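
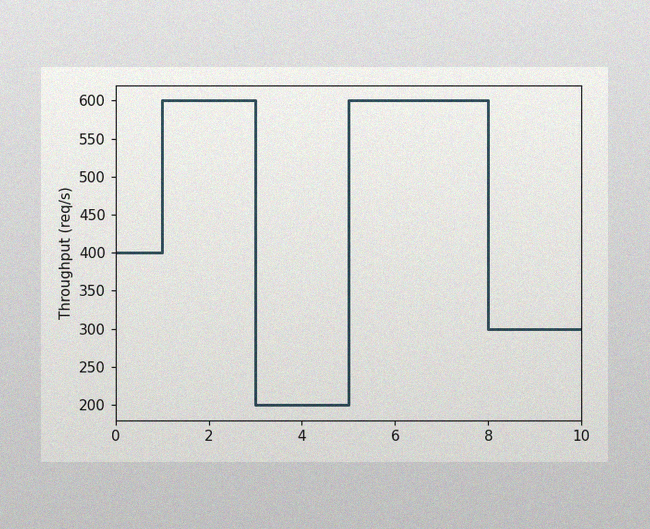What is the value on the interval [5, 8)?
The image has some photo noise and uneven lighting. On [5, 8) the step sits at 600req/s.

600req/s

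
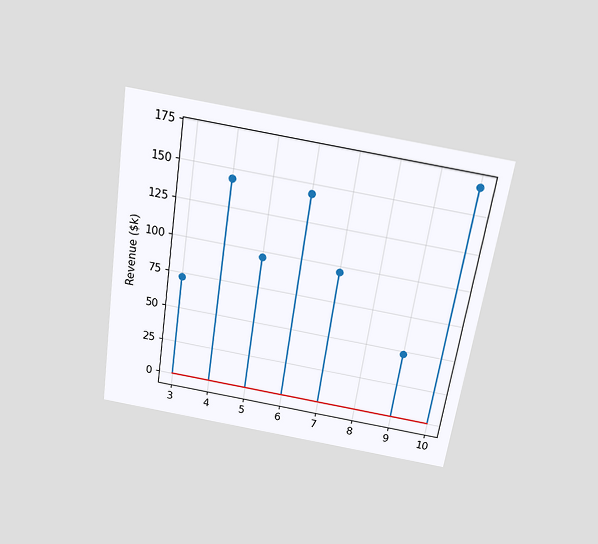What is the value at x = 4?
The chart is tilted about 9° clockwise and viewed slightly from above. The stem at x=4 reaches $144k.

$144k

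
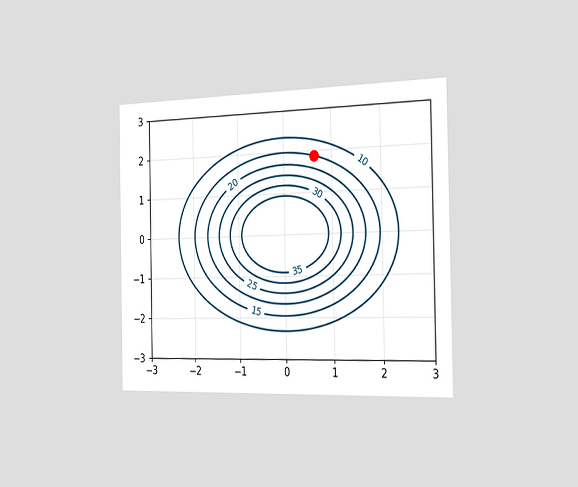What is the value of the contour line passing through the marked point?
The chart is viewed slightly from the right. The marked point sits on the contour labelled 15.

15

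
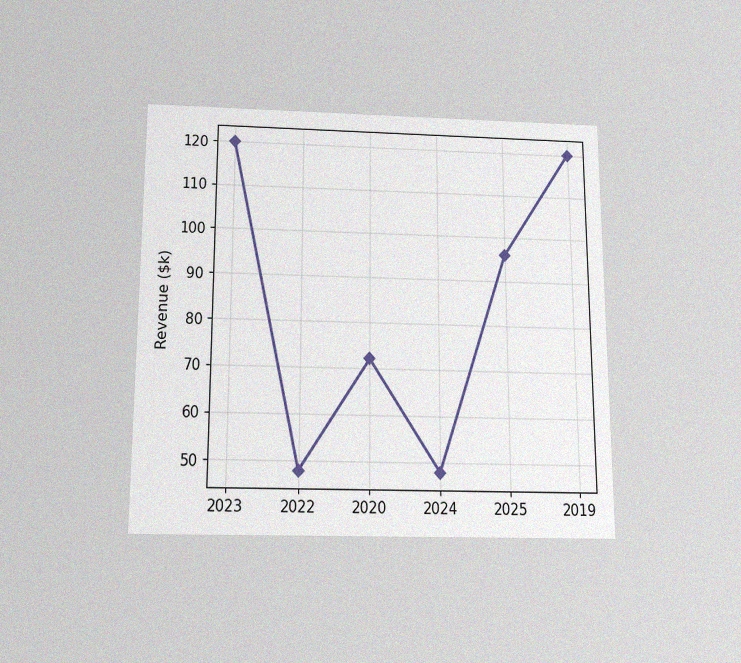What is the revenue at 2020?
$72k

The chart is viewed slightly from below, with some photo noise. At 2020, the line is at $72k.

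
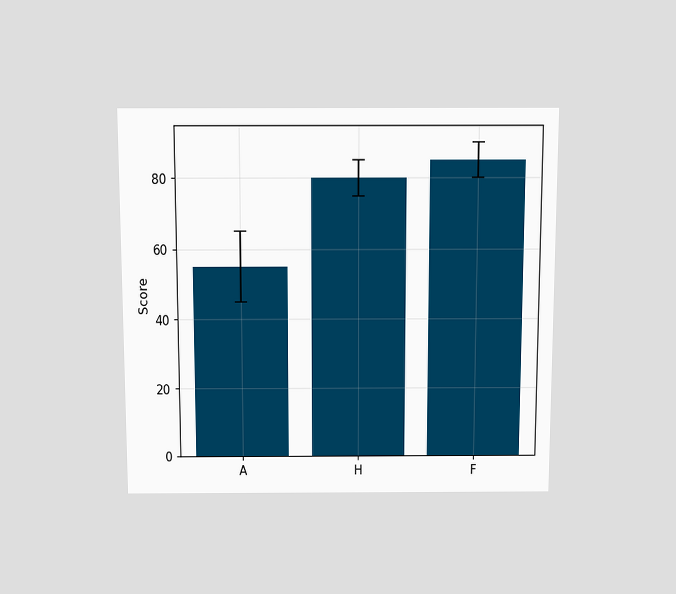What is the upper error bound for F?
90

The chart is viewed slightly from above. The F bar's upper whisker reaches 90.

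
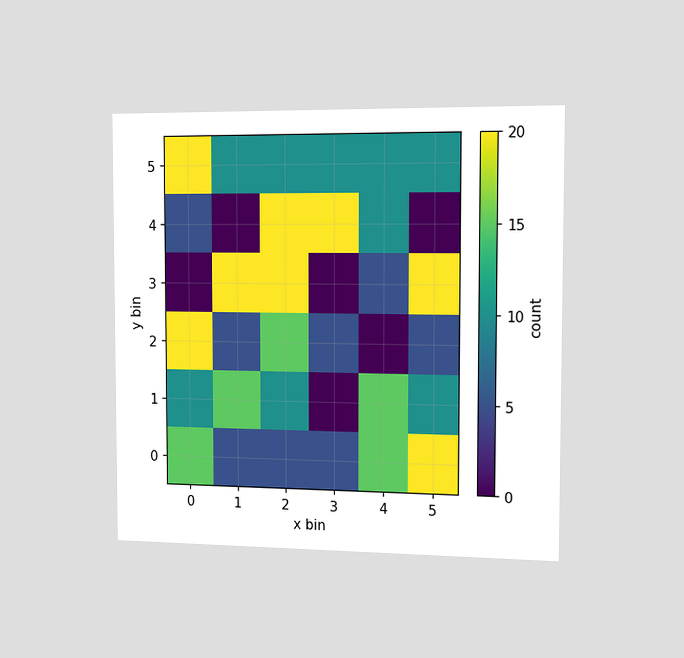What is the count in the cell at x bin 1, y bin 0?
5

The chart is viewed slightly from the right. Matching the cell (1, 0) against the colorbar gives 5.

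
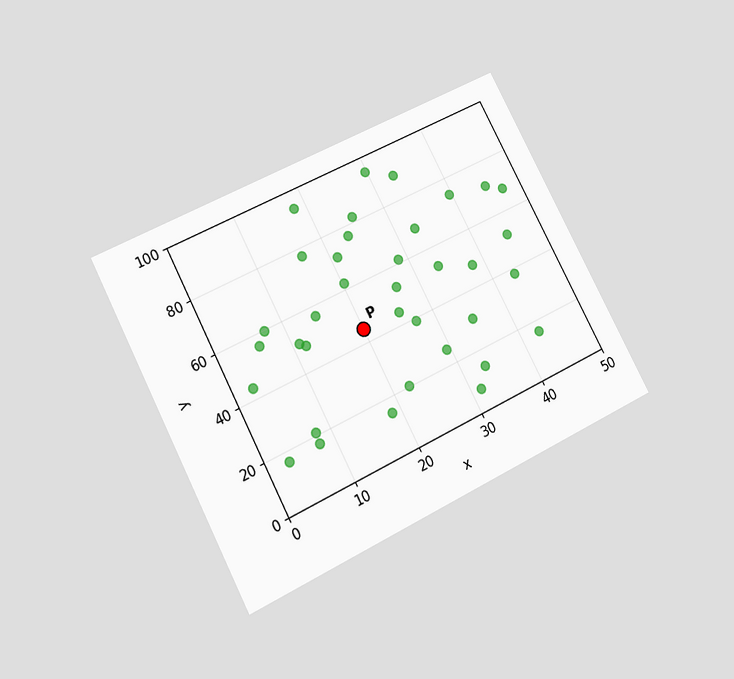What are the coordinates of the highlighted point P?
The chart is tilted about 27° counter-clockwise and viewed slightly from below. Following the gridlines from P to each axis, P sits at (20, 45).

(20, 45)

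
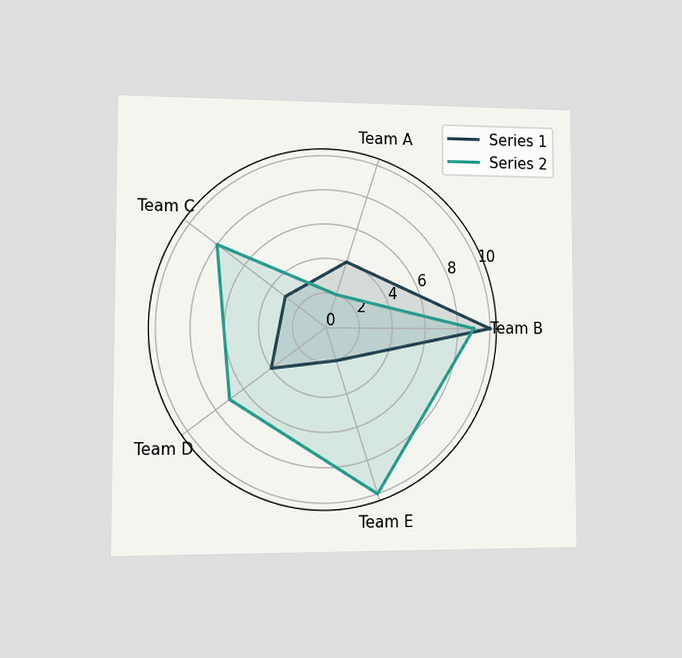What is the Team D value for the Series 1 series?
The chart is viewed at a slight angle. On the Team D axis, Series 1 reaches 4.

4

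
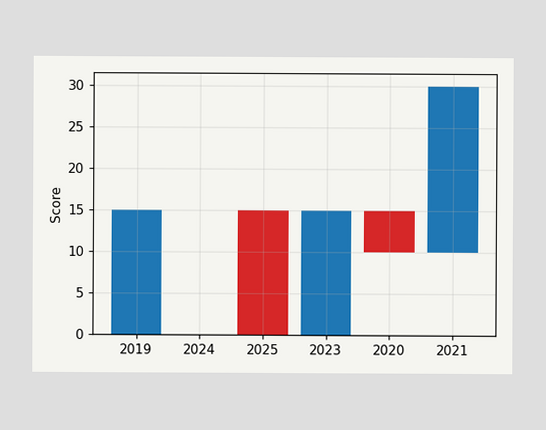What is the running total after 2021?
30

After 2021 the running total reaches 30.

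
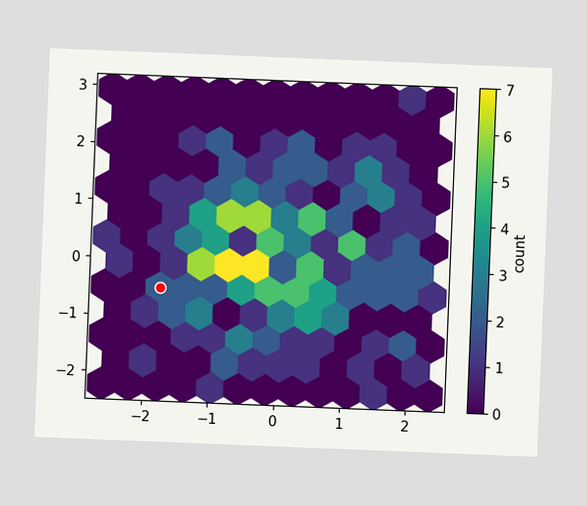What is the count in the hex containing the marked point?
2

The chart is tilted about 2° clockwise. The marked hex reads 2 on the colorbar.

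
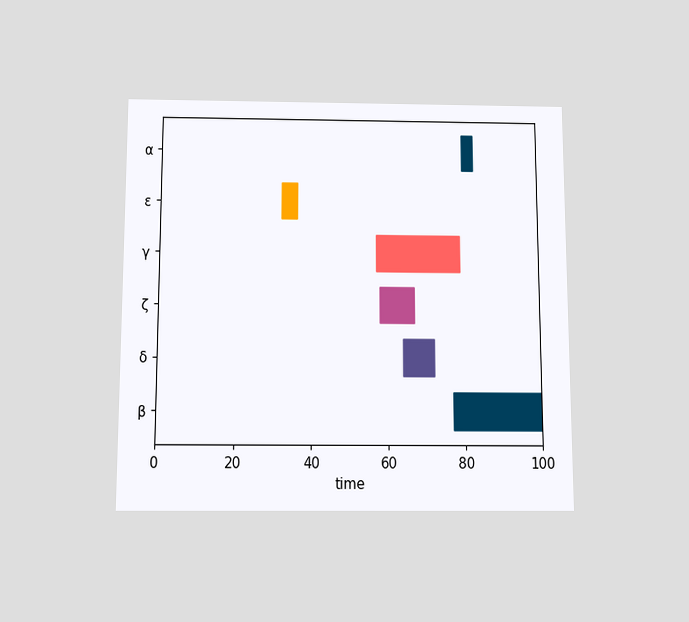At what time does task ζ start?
The chart is viewed slightly from below. The ζ bar begins at t=58.

58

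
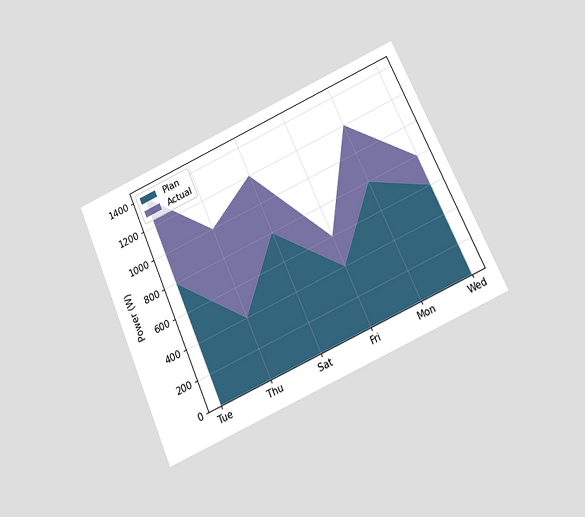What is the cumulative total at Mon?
1200W

The chart is tilted about 24° counter-clockwise and viewed at a slight angle. The stacked total at Mon reaches 1200W.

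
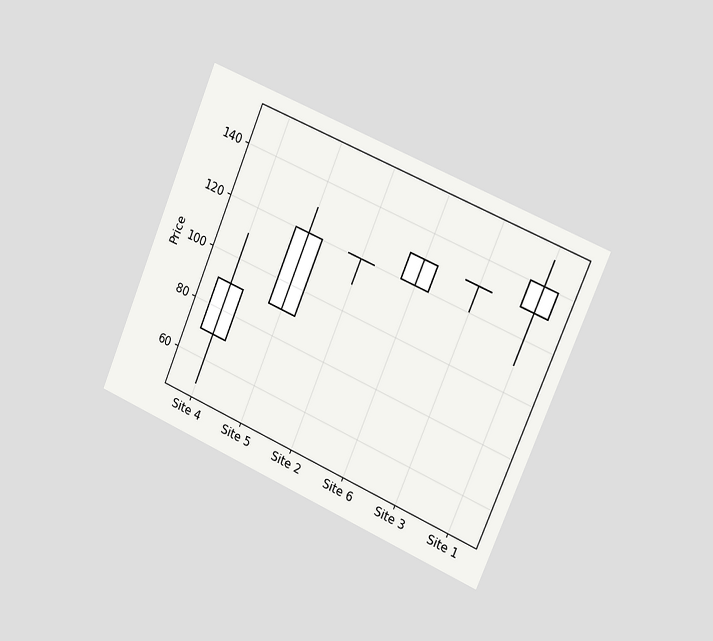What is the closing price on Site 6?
The chart is tilted about 23° clockwise and viewed slightly from the right. The Site 6 candle closes at 130.

130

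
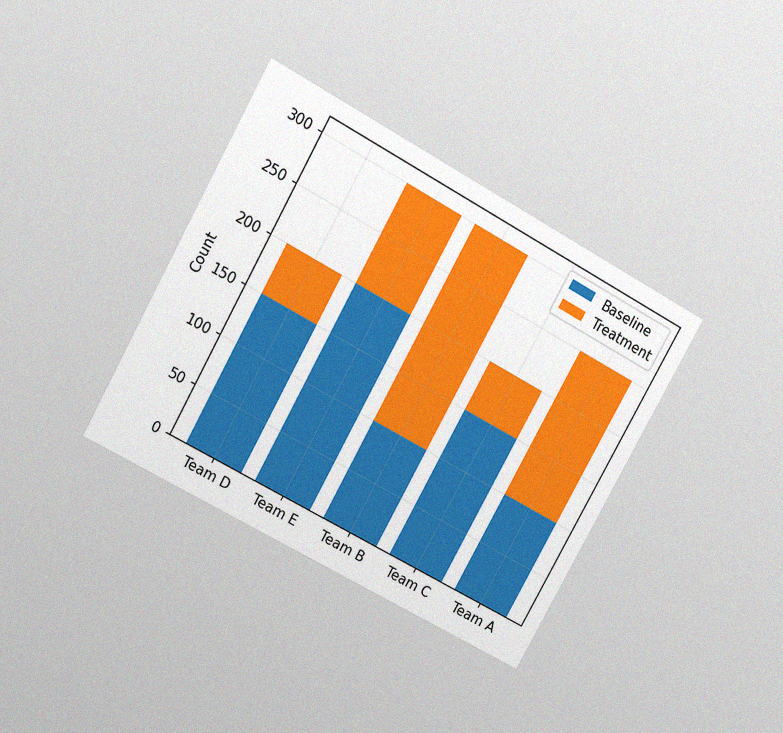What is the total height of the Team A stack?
250

The chart is tilted about 29° clockwise and viewed at a slight angle, with some photo noise. The Team A stack's top reaches 250 on the y-axis.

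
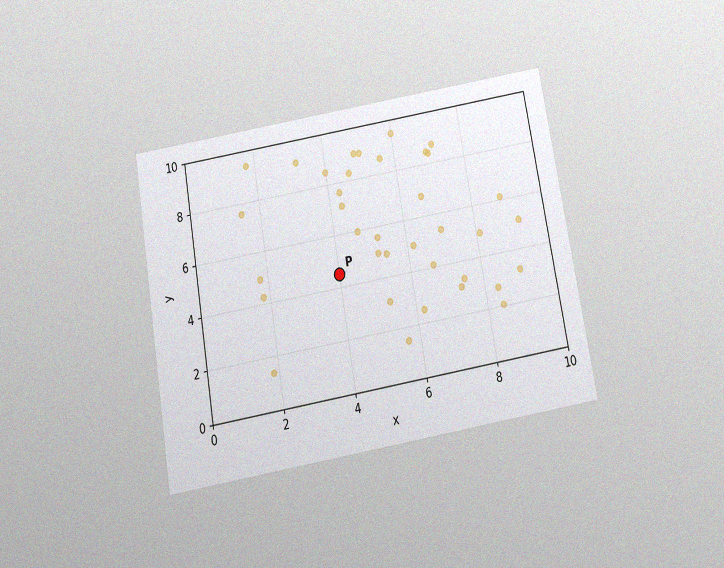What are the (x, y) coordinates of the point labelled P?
(4, 4.5)

The chart is tilted about 10° counter-clockwise and viewed slightly from below, with some photo noise. Following the gridlines from P to each axis, P sits at (4, 4.5).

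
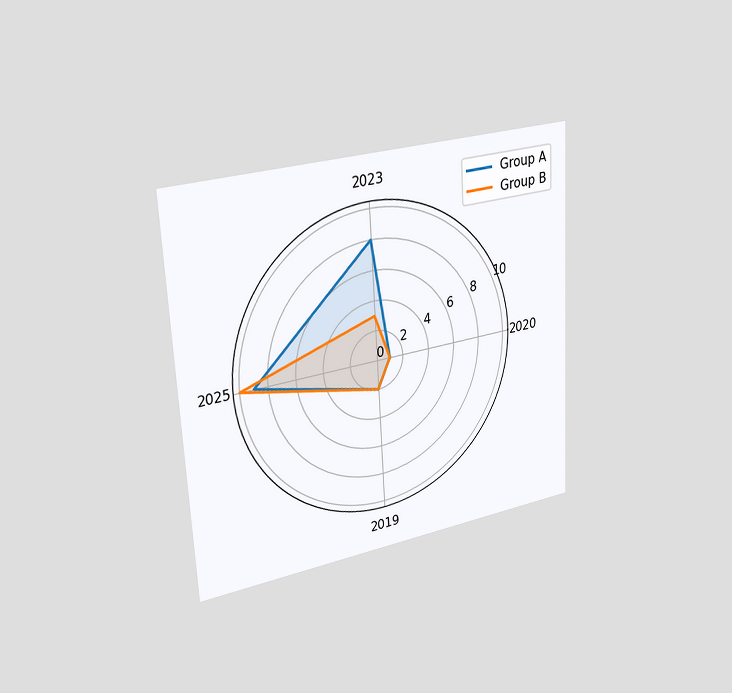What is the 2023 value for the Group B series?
The chart is tilted about 3° counter-clockwise and viewed slightly from the left. On the 2023 axis, Group B reaches 3.

3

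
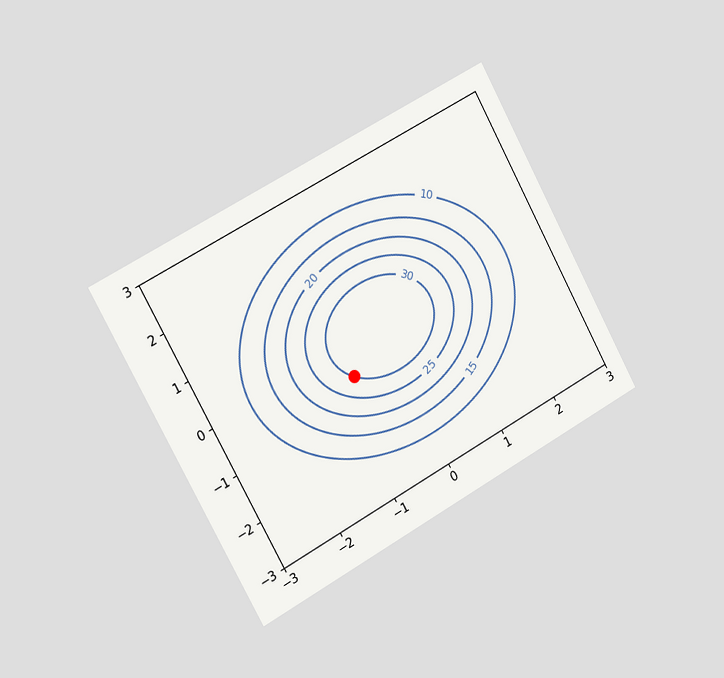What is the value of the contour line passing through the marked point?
30

The chart is tilted about 29° counter-clockwise and viewed slightly from the left. The marked point sits on the contour labelled 30.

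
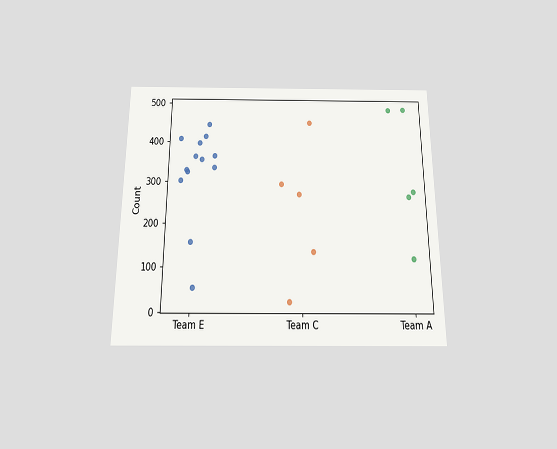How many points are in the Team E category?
The chart is viewed slightly from below. Counting the markers in the Team E column gives 13.

13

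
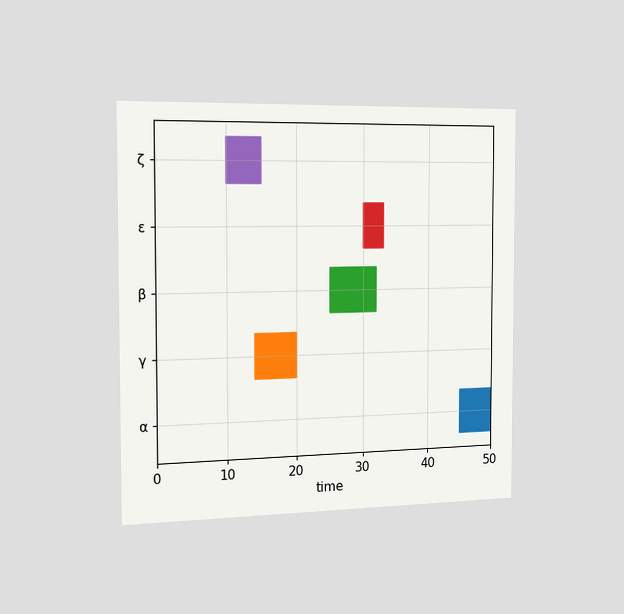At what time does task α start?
45

The chart is viewed slightly from the left. The α bar begins at t=45.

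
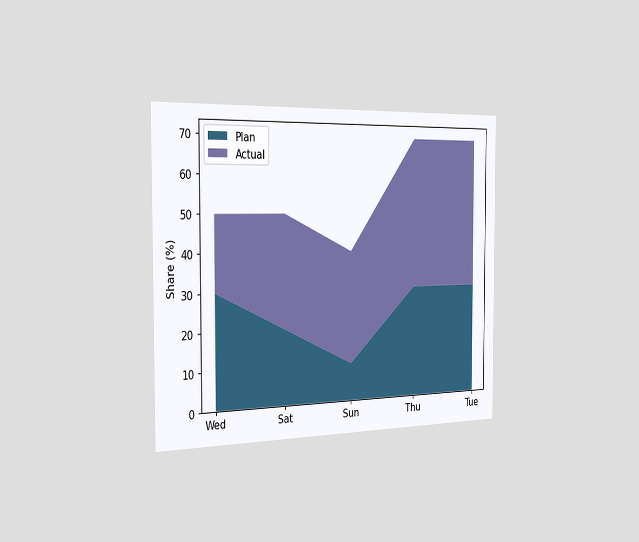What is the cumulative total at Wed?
50%

The chart is viewed slightly from the left. The stacked total at Wed reaches 50%.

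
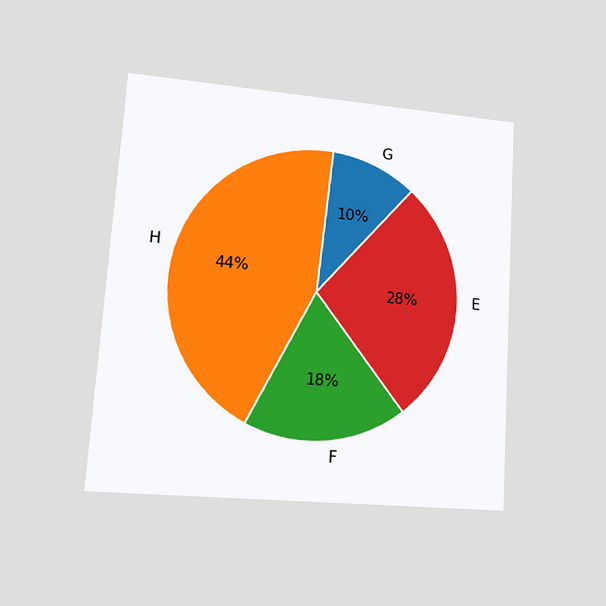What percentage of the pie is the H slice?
The chart is tilted about 4° clockwise and viewed at a slight angle. The H slice takes up 44% of the pie.

44%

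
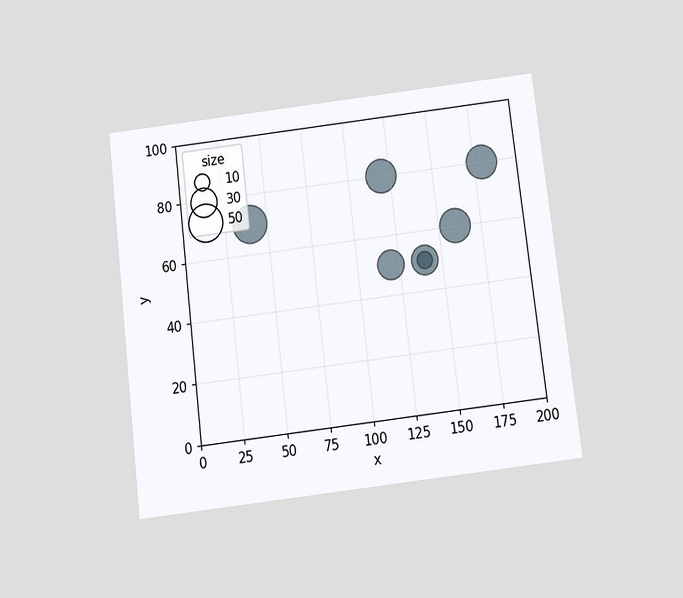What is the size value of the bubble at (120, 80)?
The chart is tilted about 7° counter-clockwise and viewed slightly from below. Matching the bubble at (120, 80) against the size legend gives 40.

40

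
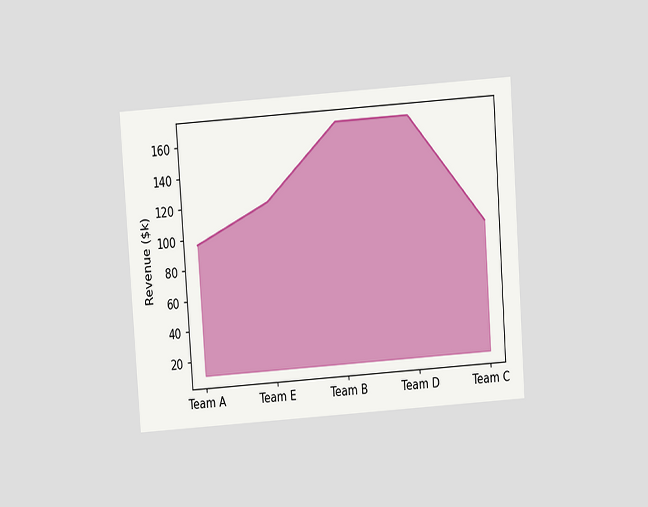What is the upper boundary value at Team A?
$96k

The chart is tilted about 4° counter-clockwise and viewed slightly from above. At Team A the upper boundary is at $96k.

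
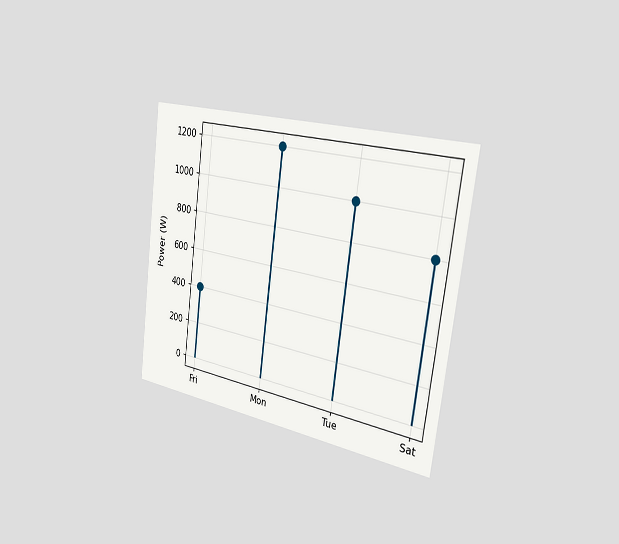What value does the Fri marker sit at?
The chart is tilted about 7° clockwise and viewed slightly from the right. The Fri marker sits at 400W.

400W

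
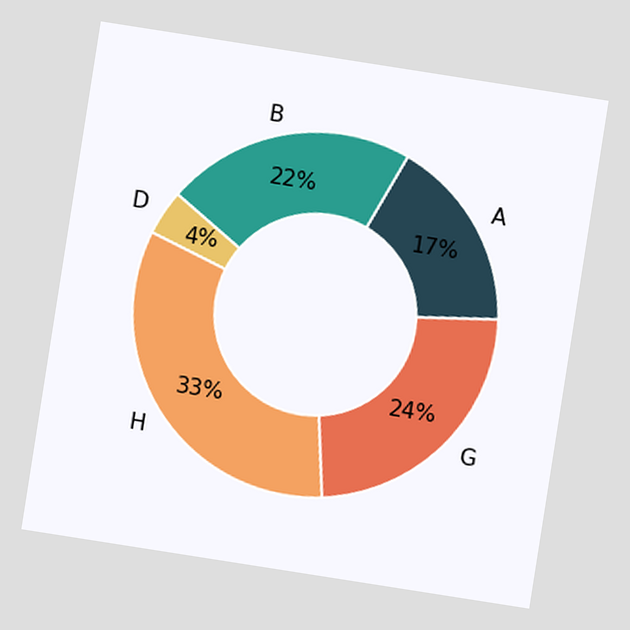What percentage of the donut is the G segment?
The chart is tilted about 9° clockwise. The G segment takes up 24% of the ring.

24%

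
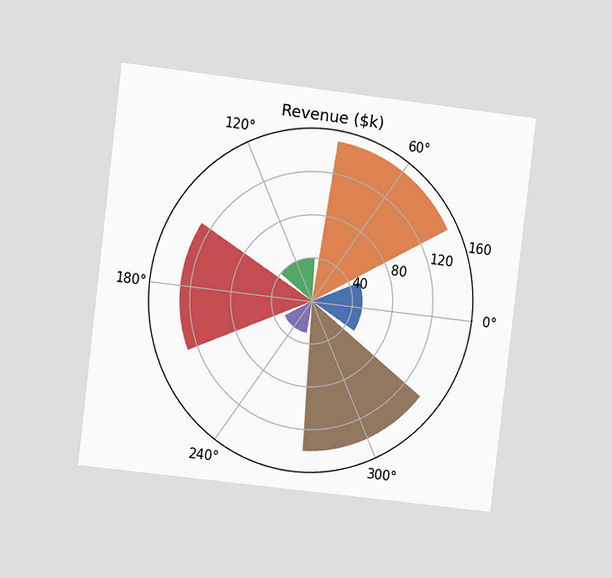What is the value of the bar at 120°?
The chart is tilted about 7° clockwise and viewed at a slight angle. The bar at 120° reaches $40k on the radial axis.

$40k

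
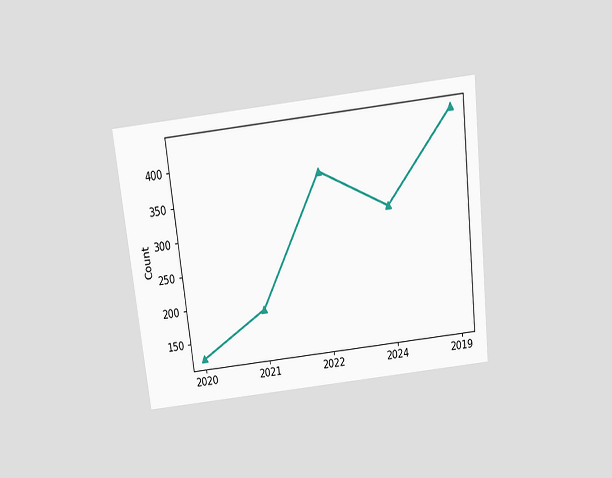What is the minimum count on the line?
124

The chart is tilted about 7° counter-clockwise and viewed slightly from above. The lowest point is at 2020, and reading across to the y-axis gives 124.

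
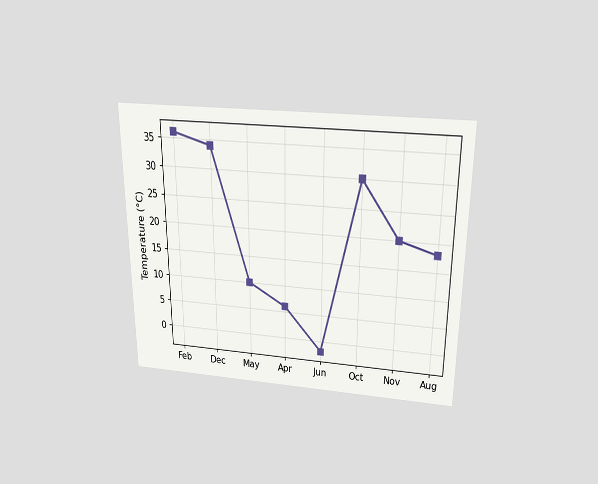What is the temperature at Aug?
18°C

The chart is viewed slightly from above. At Aug, the line is at 18°C.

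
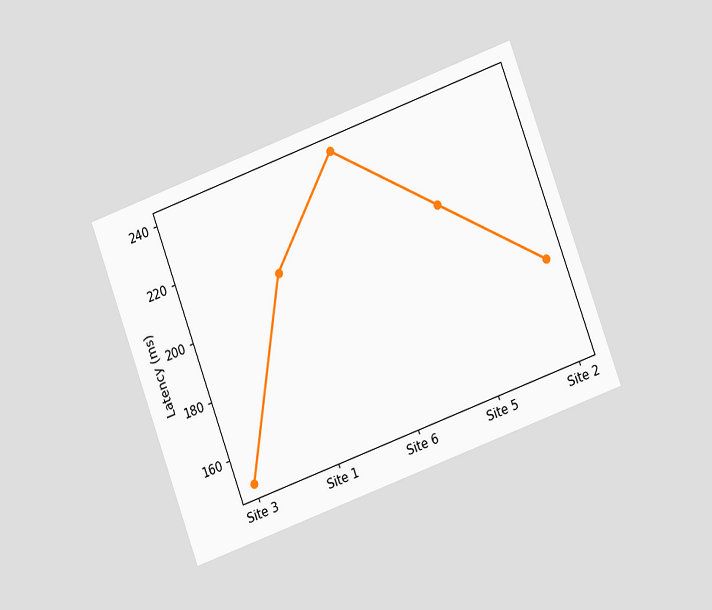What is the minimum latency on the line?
150ms

The chart is tilted about 20° counter-clockwise and viewed at a slight angle. The lowest point is at Site 3, and reading across to the y-axis gives 150ms.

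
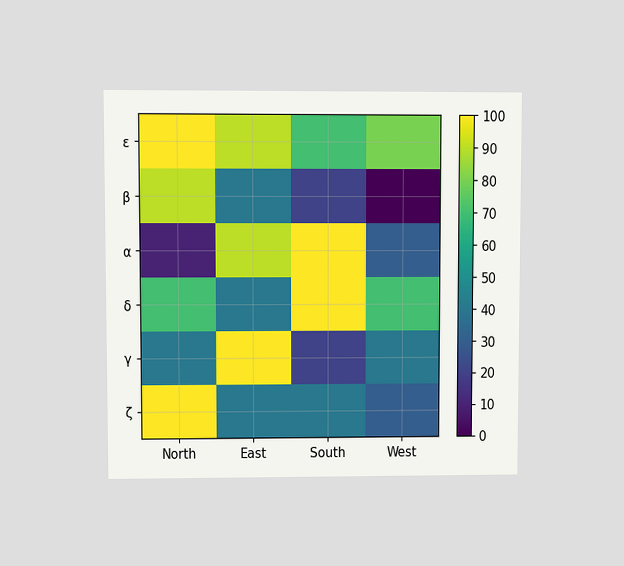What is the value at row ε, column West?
The chart is viewed at a slight angle. Matching cell (ε, West) against the colorbar gives 80.

80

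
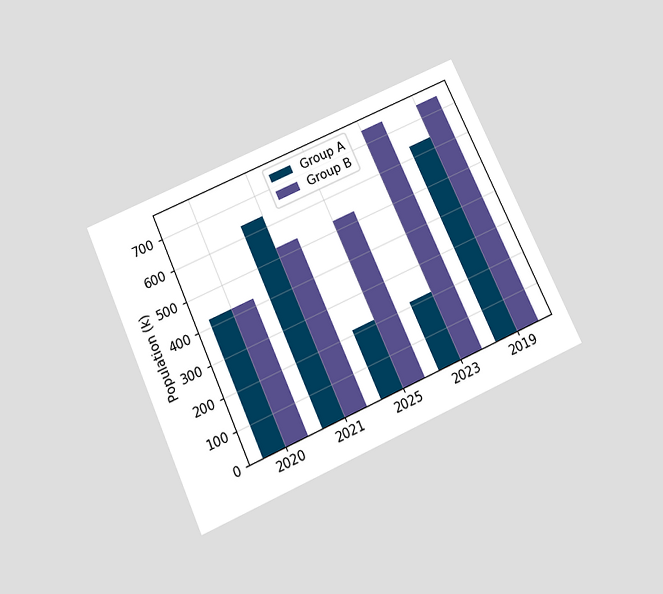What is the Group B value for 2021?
530k

The chart is tilted about 24° counter-clockwise and viewed slightly from below. The Group B bar at 2021 reaches 530k on the y-axis.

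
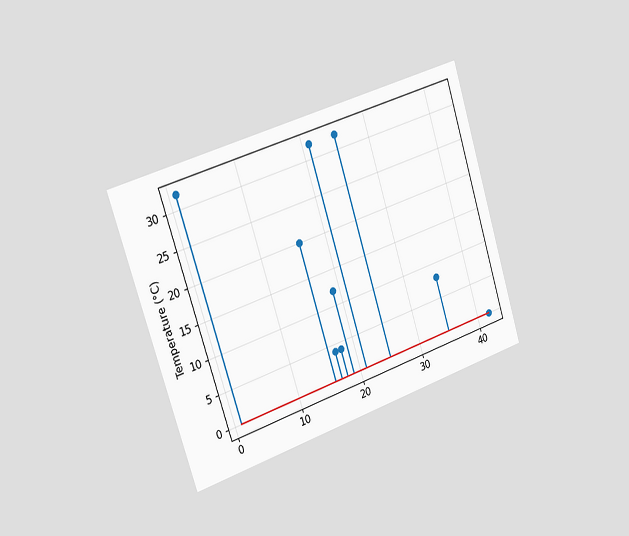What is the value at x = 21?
32°C

The chart is tilted about 18° counter-clockwise and viewed slightly from the left. The stem at x=21 reaches 32°C.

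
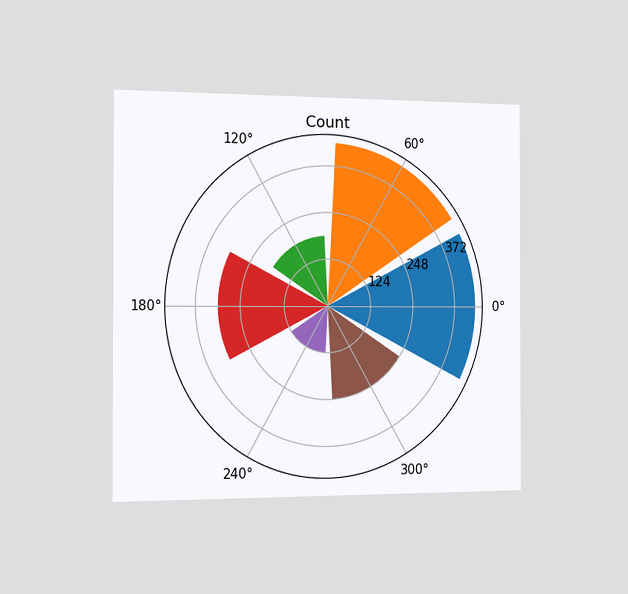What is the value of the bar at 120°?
186

The chart is viewed slightly from the left. The bar at 120° reaches 186 on the radial axis.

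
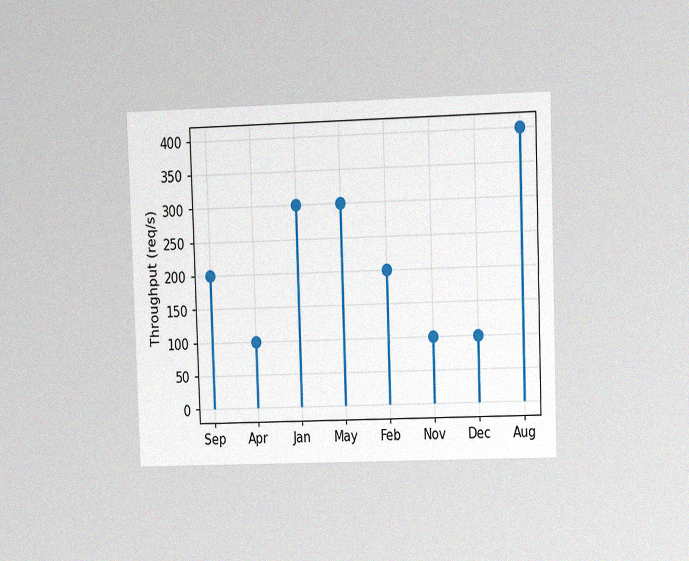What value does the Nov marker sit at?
The chart is viewed at a slight angle, with some photo noise. The Nov marker sits at 100req/s.

100req/s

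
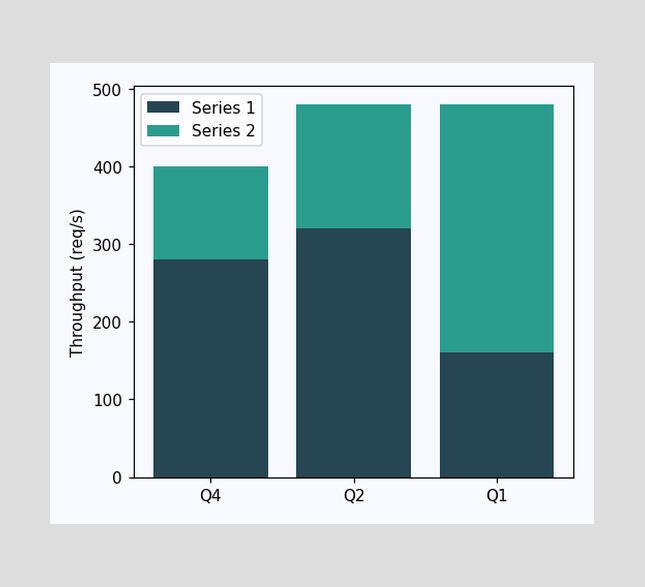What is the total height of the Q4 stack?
The Q4 stack's top reaches 400req/s on the y-axis.

400req/s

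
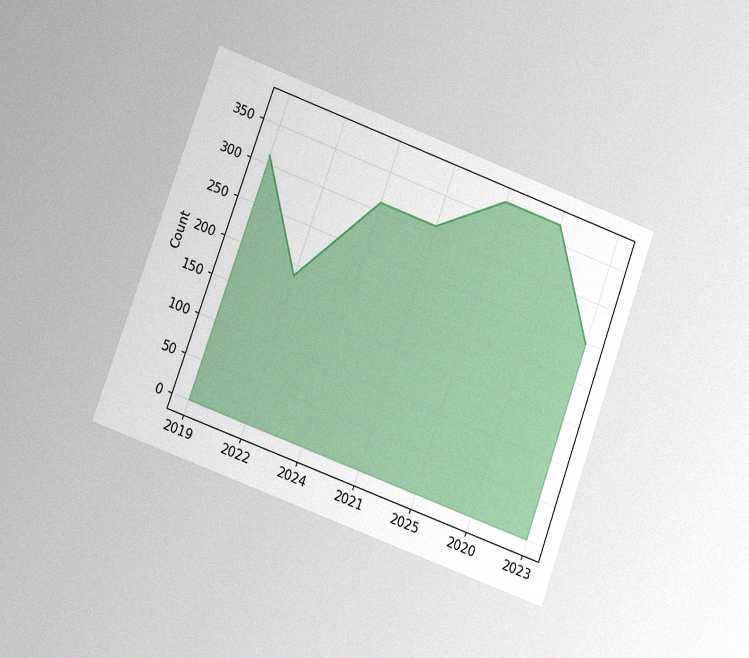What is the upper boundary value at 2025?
372

The chart is tilted about 20° clockwise and viewed at a slight angle, with some photo noise. At 2025 the upper boundary is at 372.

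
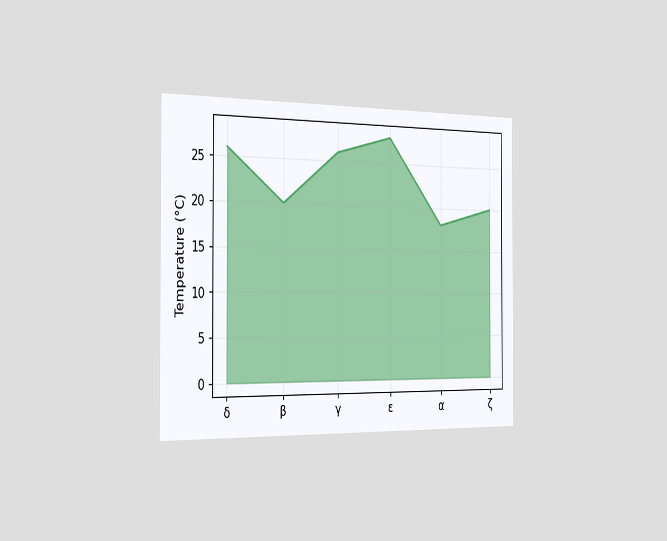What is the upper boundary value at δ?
The chart is viewed slightly from the left. At δ the upper boundary is at 26°C.

26°C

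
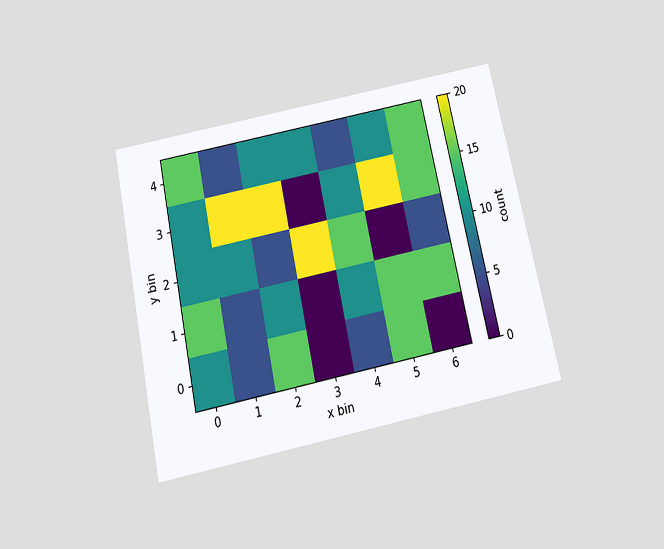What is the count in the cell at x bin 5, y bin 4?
10

The chart is tilted about 12° counter-clockwise and viewed slightly from below. Matching the cell (5, 4) against the colorbar gives 10.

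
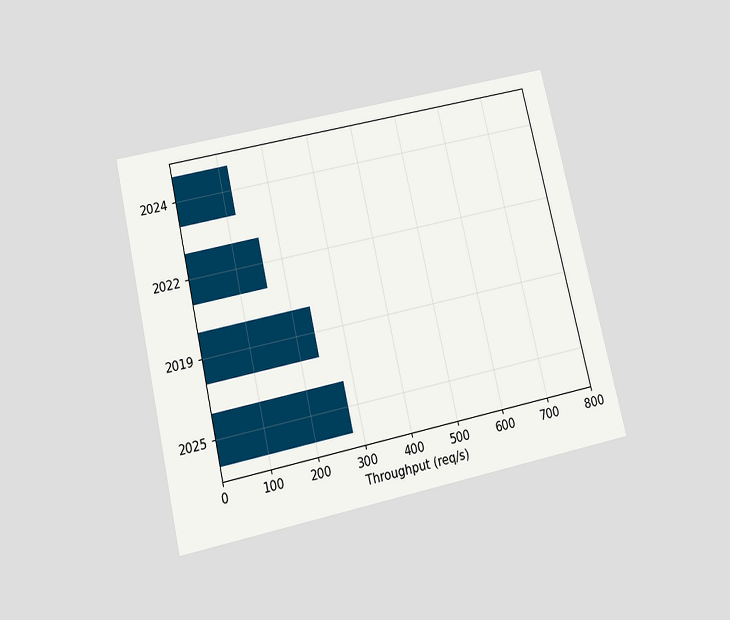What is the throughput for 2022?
160req/s

The chart is tilted about 13° counter-clockwise and viewed slightly from below. Reading along the chart's x-axis, the 2022 bar reaches 160req/s.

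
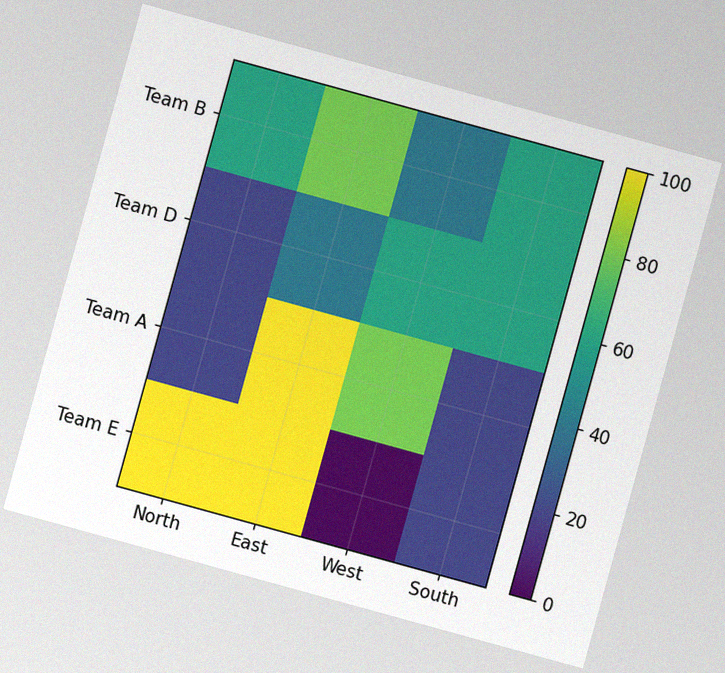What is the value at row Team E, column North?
100

The chart is tilted about 15° clockwise, with some photo noise. Matching cell (Team E, North) against the colorbar gives 100.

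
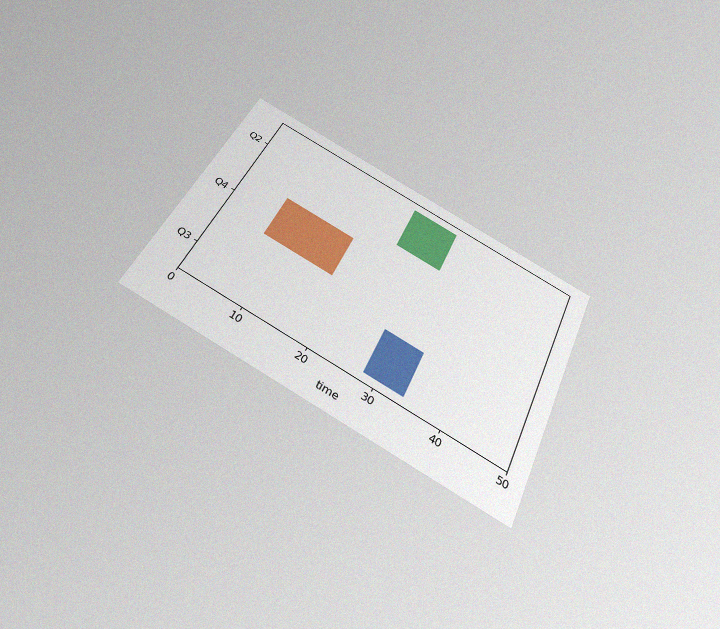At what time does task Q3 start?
The chart is tilted about 24° clockwise and viewed slightly from below, with some photo noise. The Q3 bar begins at t=28.

28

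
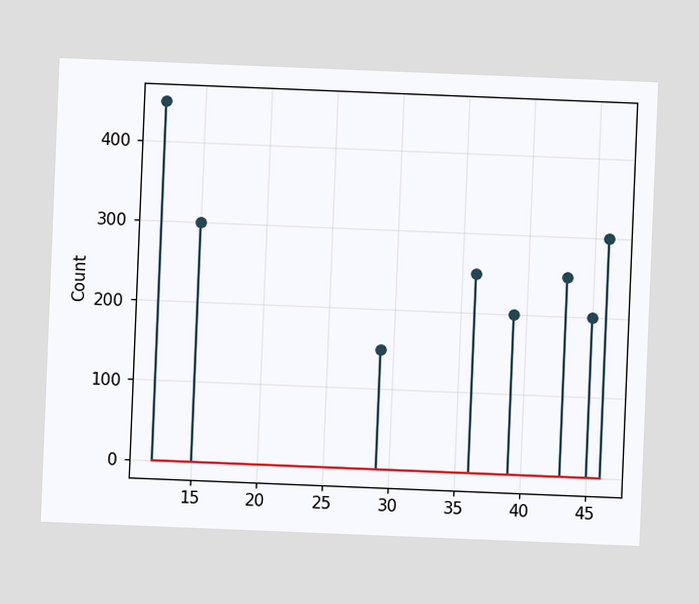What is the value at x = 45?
200

The chart is tilted about 2° clockwise. The stem at x=45 reaches 200.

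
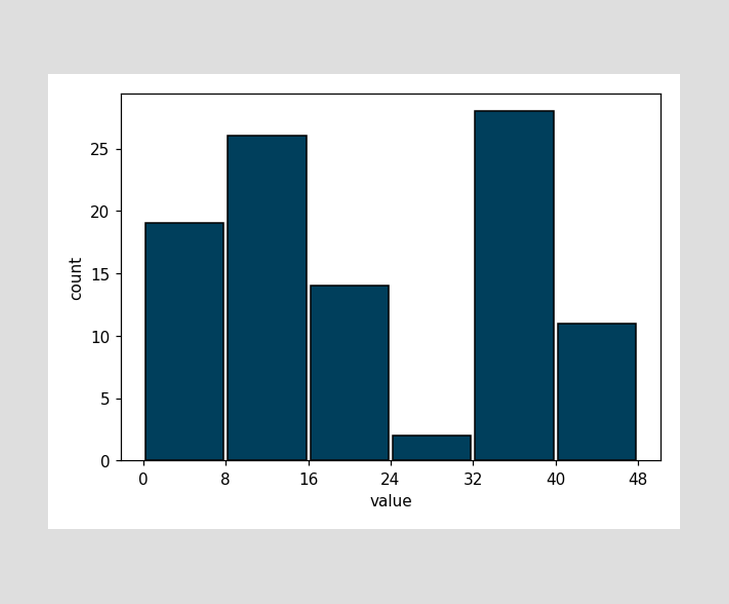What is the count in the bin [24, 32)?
The [24, 32) bin has height 2.

2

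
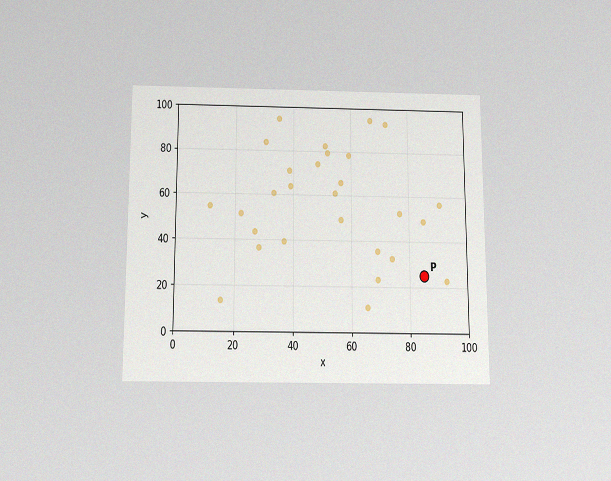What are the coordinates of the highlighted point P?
(85, 25)

The chart is viewed slightly from below, with some photo noise. Following the gridlines from P to each axis, P sits at (85, 25).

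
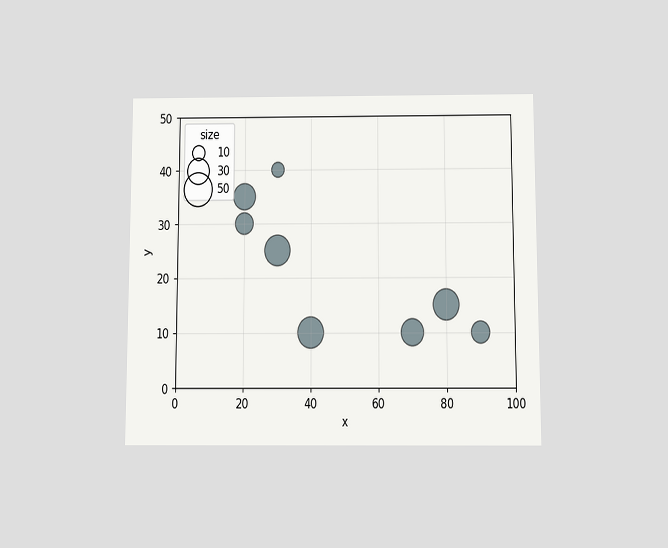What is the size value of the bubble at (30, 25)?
40

The chart is viewed slightly from below. Matching the bubble at (30, 25) against the size legend gives 40.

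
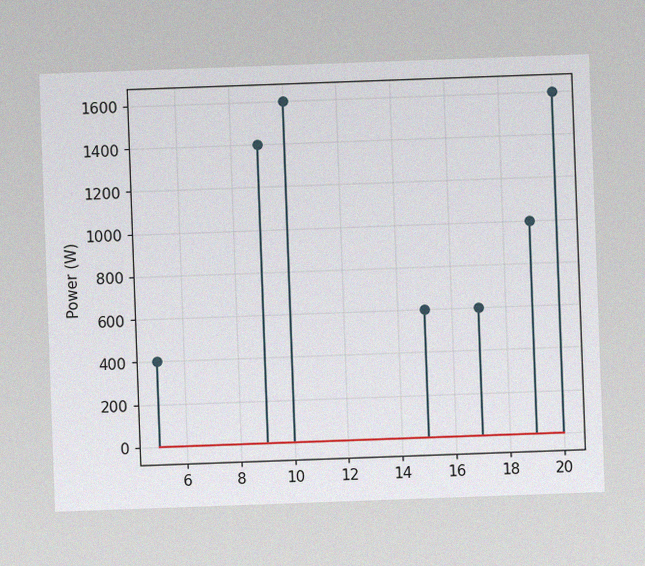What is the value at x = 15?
600W

The chart is tilted about 2° counter-clockwise, with some photo noise. The stem at x=15 reaches 600W.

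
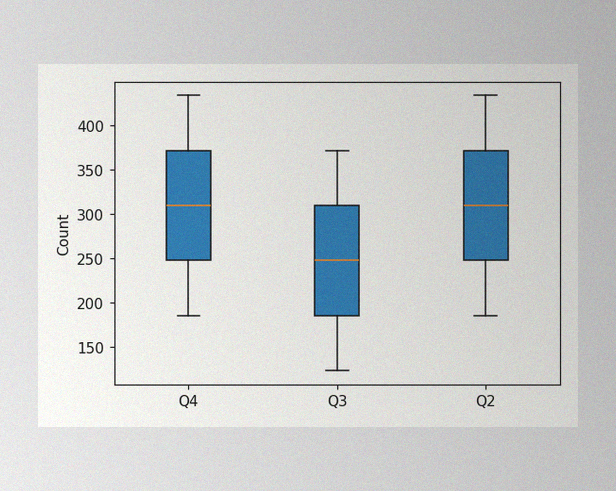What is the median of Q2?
310

The image has some photo noise and uneven lighting. The median line in the Q2 box sits at 310.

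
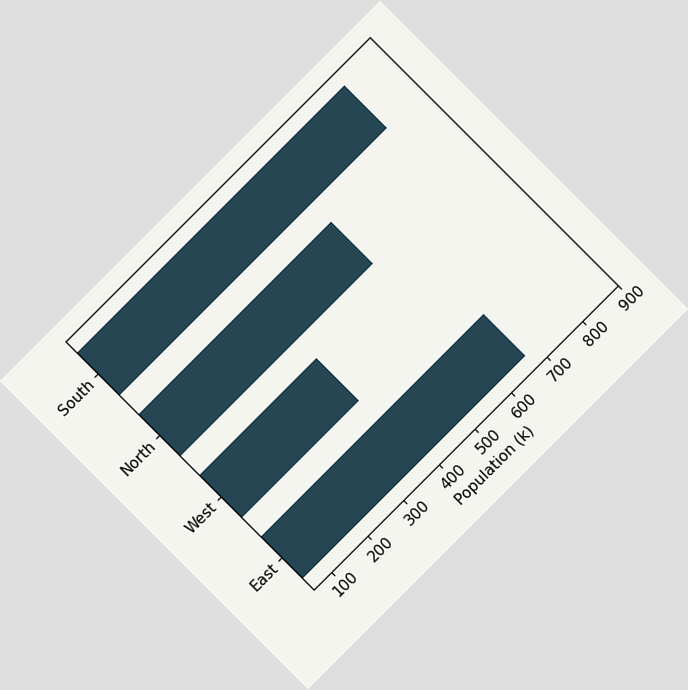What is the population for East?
The chart is tilted about 45° counter-clockwise. Reading along the chart's x-axis, the East bar reaches 672k.

672k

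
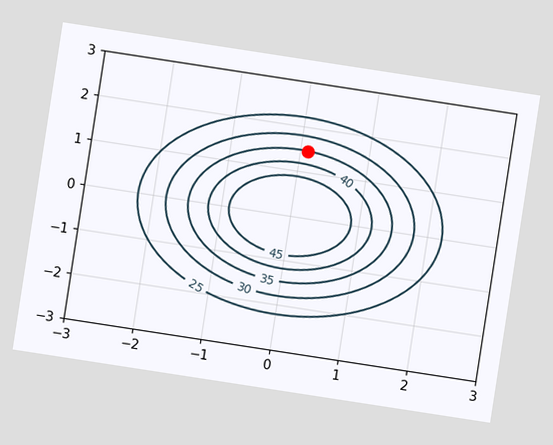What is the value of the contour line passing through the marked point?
35

The chart is tilted about 9° clockwise. The marked point sits on the contour labelled 35.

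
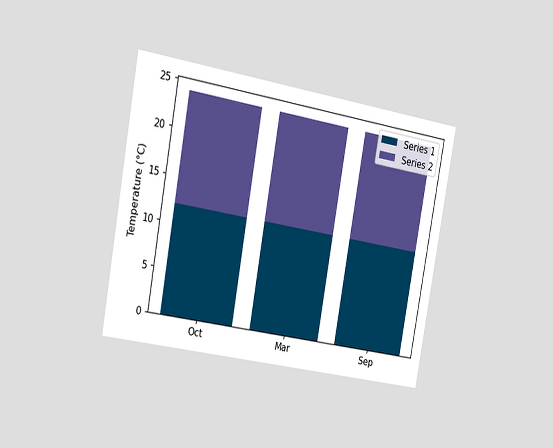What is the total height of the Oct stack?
24°C

The chart is tilted about 10° clockwise and viewed slightly from the left. The Oct stack's top reaches 24°C on the y-axis.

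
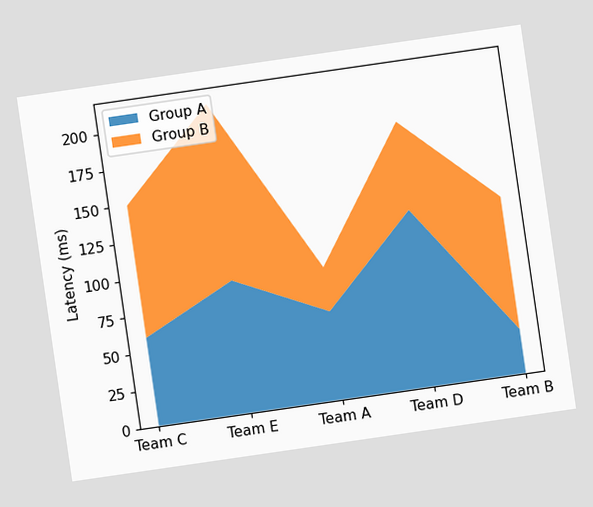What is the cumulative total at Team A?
The chart is tilted about 8° counter-clockwise. The stacked total at Team A reaches 90ms.

90ms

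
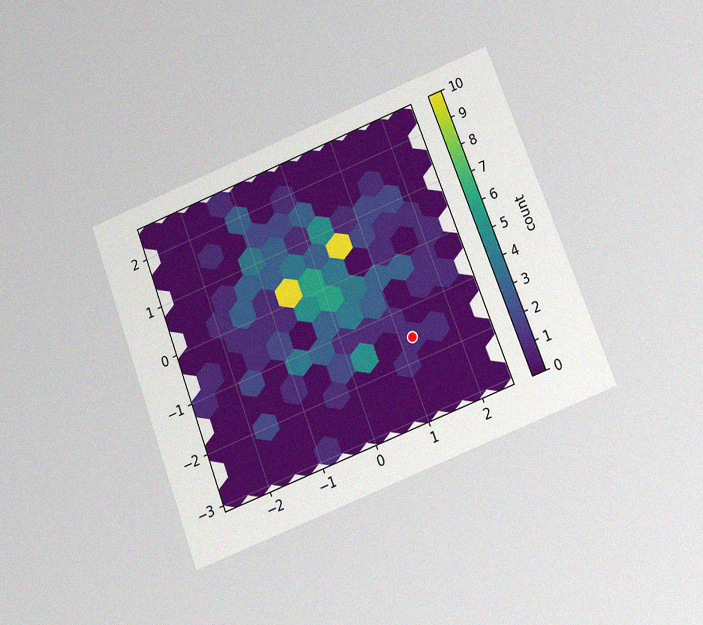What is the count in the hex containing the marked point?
1

The chart is tilted about 21° counter-clockwise and viewed at a slight angle, with some photo noise. The marked hex reads 1 on the colorbar.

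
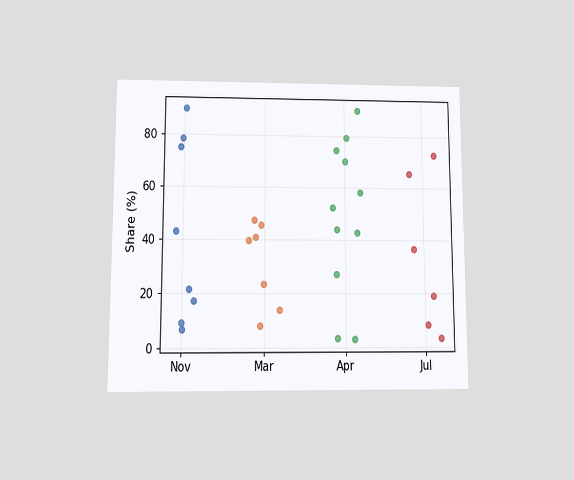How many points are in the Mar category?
7

The chart is viewed at a slight angle. Counting the markers in the Mar column gives 7.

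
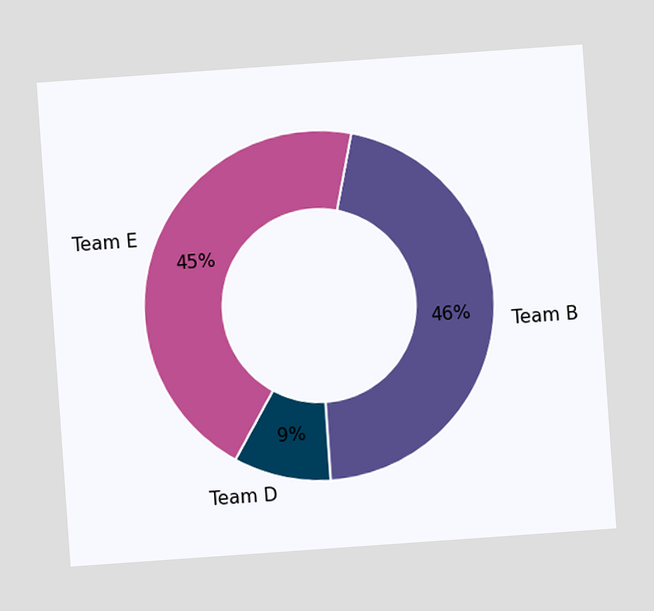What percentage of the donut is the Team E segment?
The chart is tilted about 4° counter-clockwise. The Team E segment takes up 45% of the ring.

45%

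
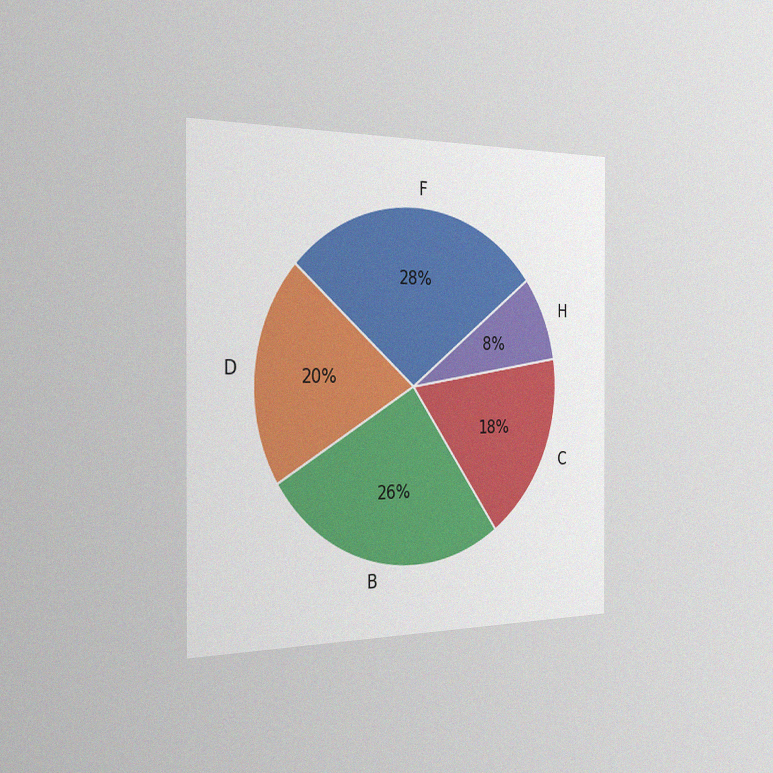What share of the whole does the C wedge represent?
18%

The chart is viewed slightly from the left, with some photo noise. The C slice takes up 18% of the pie.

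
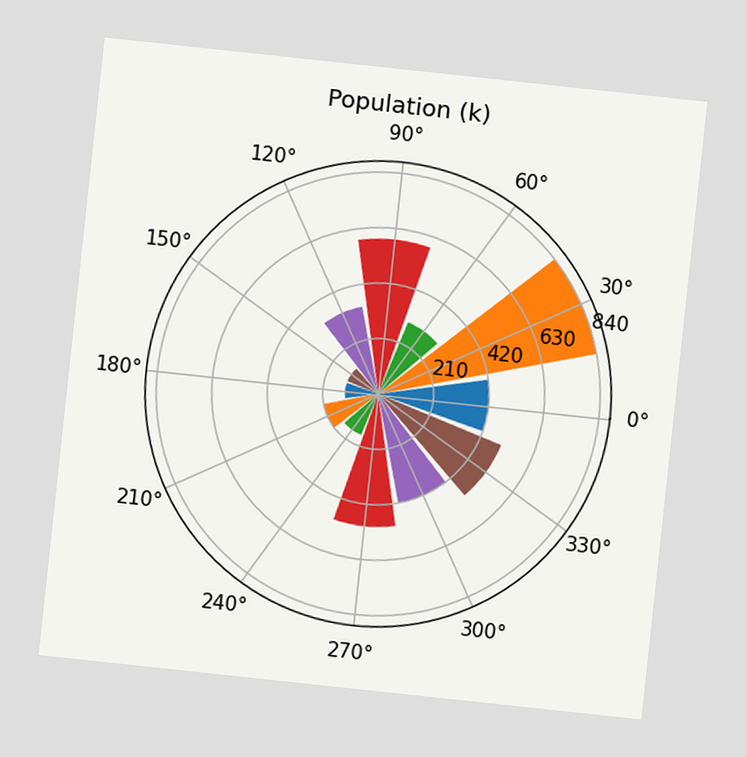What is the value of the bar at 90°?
588k

The chart is tilted about 6° clockwise. The bar at 90° reaches 588k on the radial axis.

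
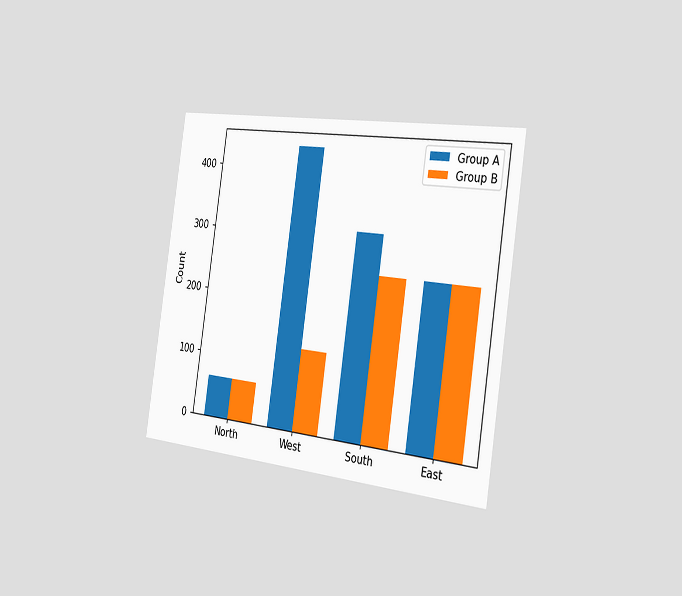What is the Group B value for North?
The chart is tilted about 9° clockwise and viewed slightly from the right. The Group B bar at North reaches 62 on the y-axis.

62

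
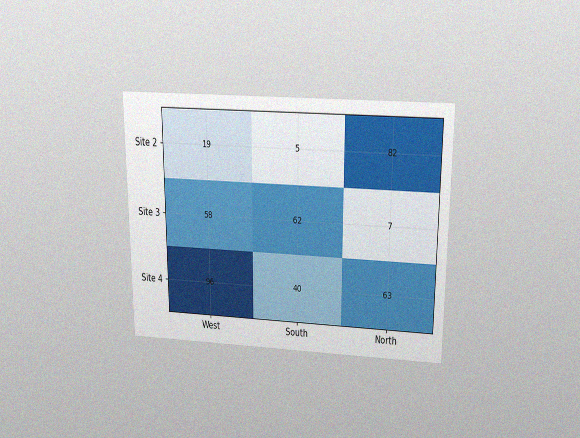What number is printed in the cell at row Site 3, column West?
58

The chart is viewed slightly from above, with some photo noise. The (Site 3, West) cell reads 58.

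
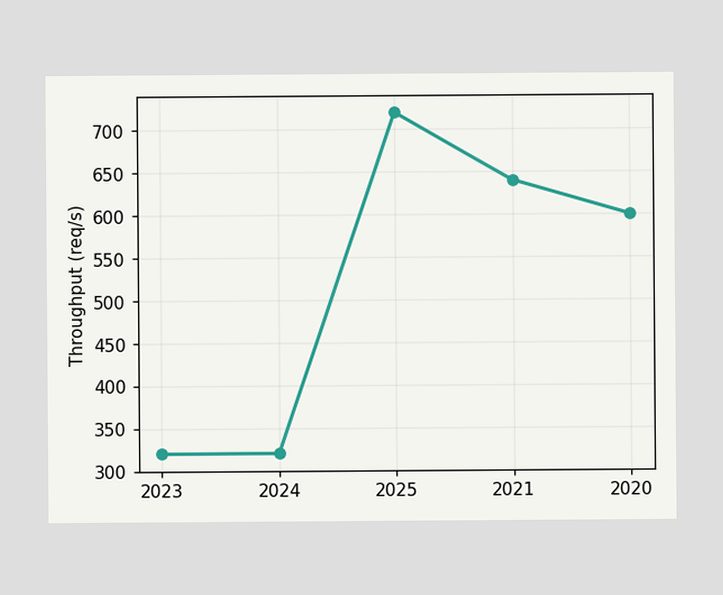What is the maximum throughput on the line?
The highest point is at 2025, and reading across to the y-axis gives 720req/s.

720req/s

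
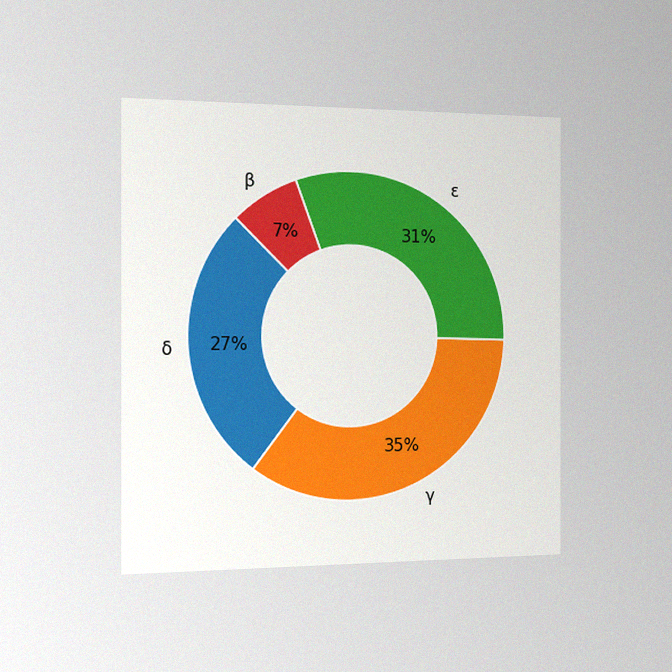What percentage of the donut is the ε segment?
The chart is viewed slightly from the left, with some photo noise. The ε segment takes up 31% of the ring.

31%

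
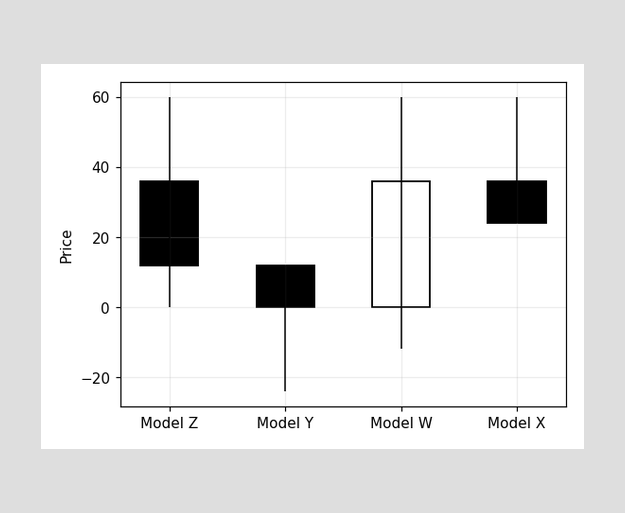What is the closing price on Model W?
36

The Model W candle closes at 36.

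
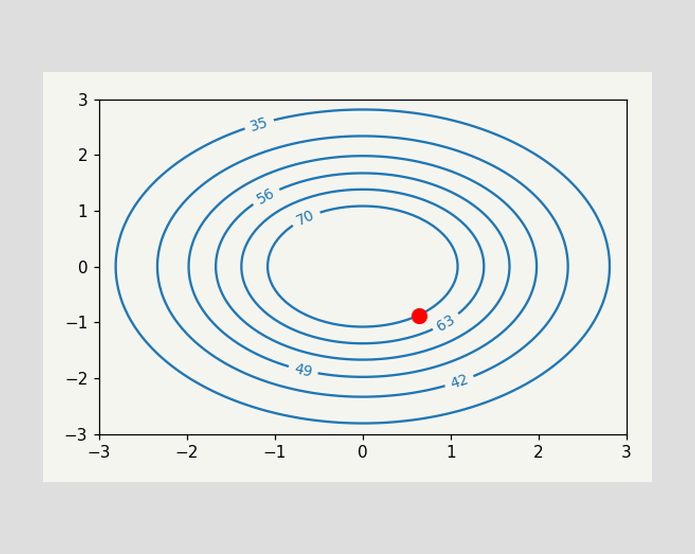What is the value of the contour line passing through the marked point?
The marked point sits on the contour labelled 70.

70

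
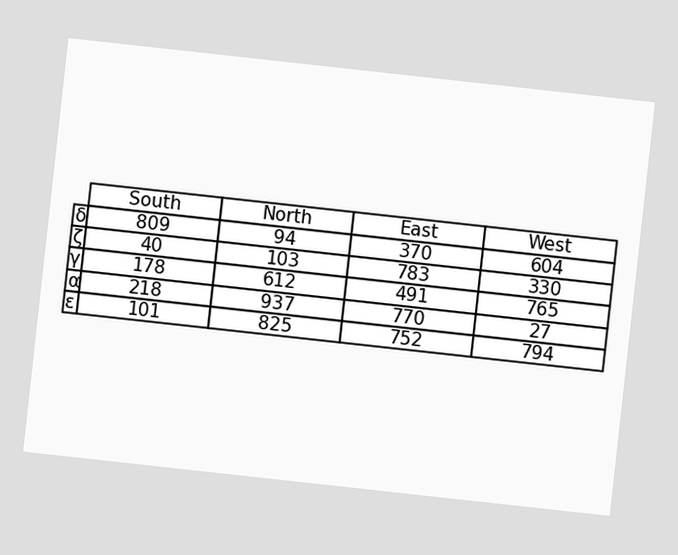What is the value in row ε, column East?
752

The chart is tilted about 6° clockwise. The (ε, East) cell reads 752.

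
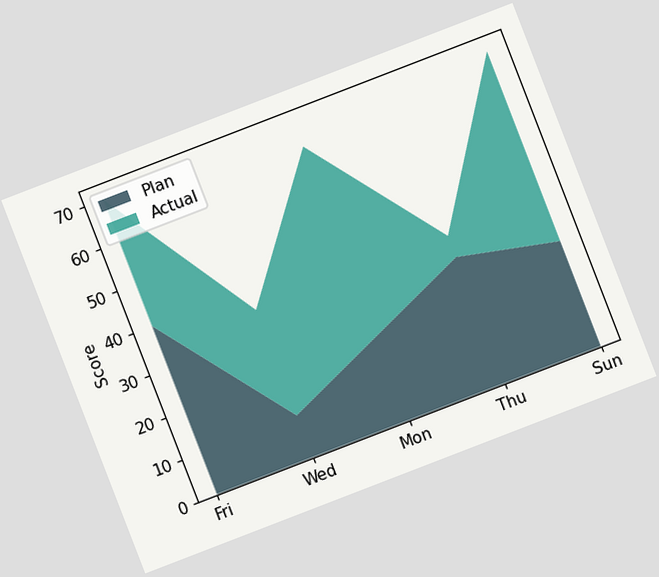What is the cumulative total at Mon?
65

The chart is tilted about 21° counter-clockwise. The stacked total at Mon reaches 65.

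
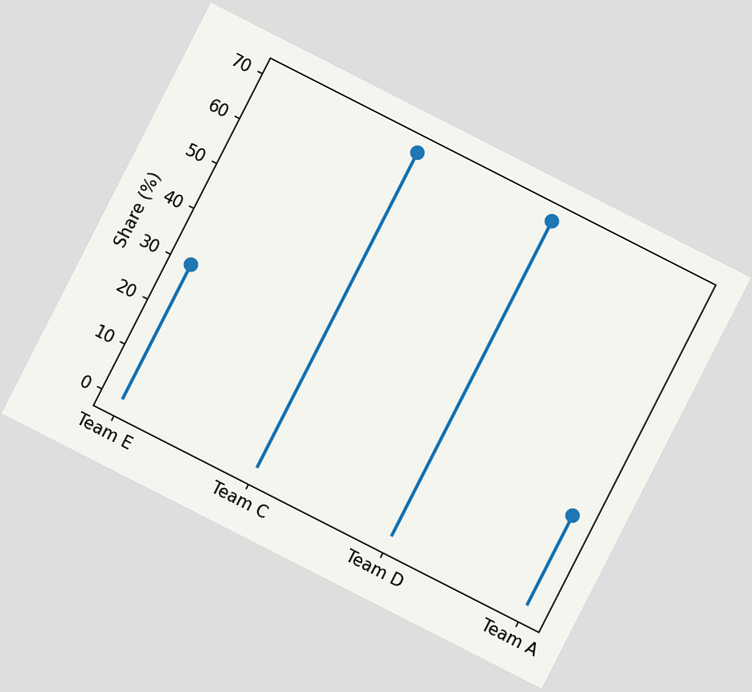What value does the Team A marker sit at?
The chart is tilted about 27° clockwise. The Team A marker sits at 20%.

20%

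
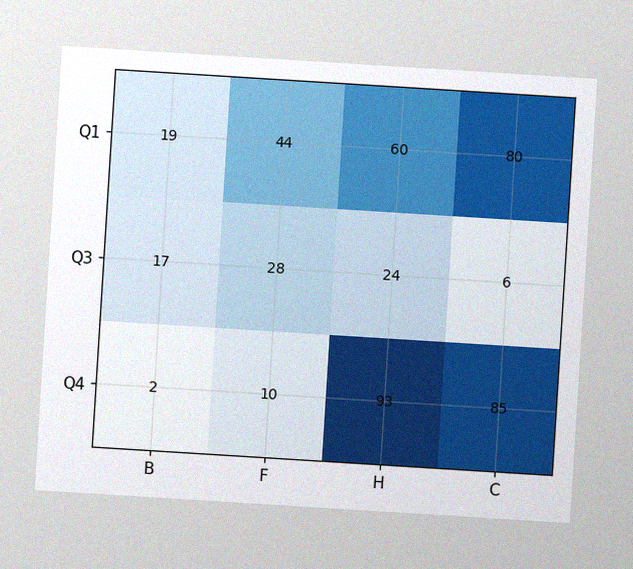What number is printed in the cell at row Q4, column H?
93

The chart is tilted about 4° clockwise, with some photo noise. The (Q4, H) cell reads 93.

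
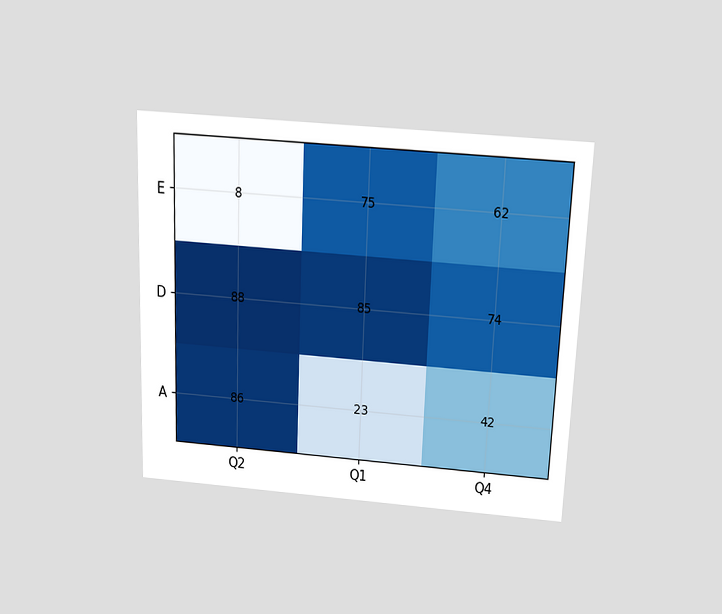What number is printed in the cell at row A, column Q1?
The chart is tilted about 2° clockwise and viewed slightly from above. The (A, Q1) cell reads 23.

23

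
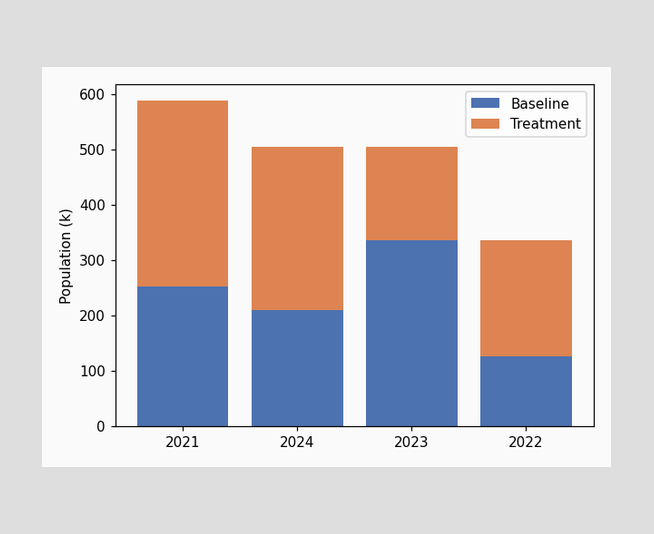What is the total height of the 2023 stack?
504k

The 2023 stack's top reaches 504k on the y-axis.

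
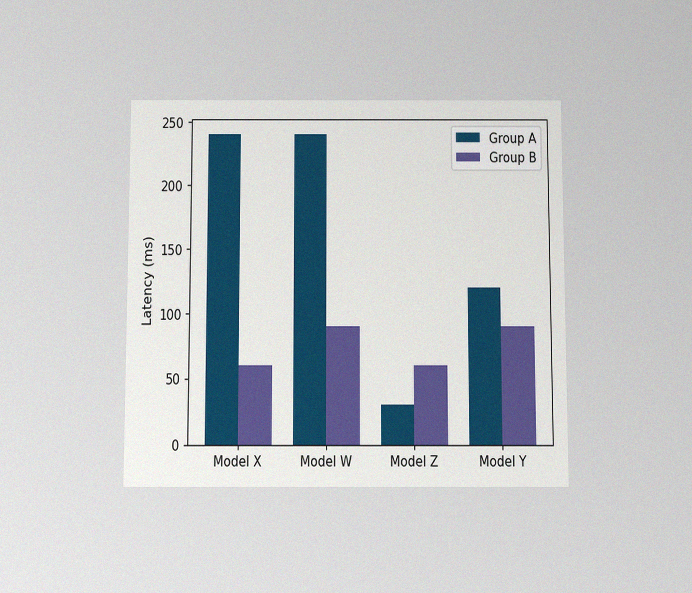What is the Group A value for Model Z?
30ms

The chart is viewed slightly from below, with some photo noise. The Group A bar at Model Z reaches 30ms on the y-axis.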